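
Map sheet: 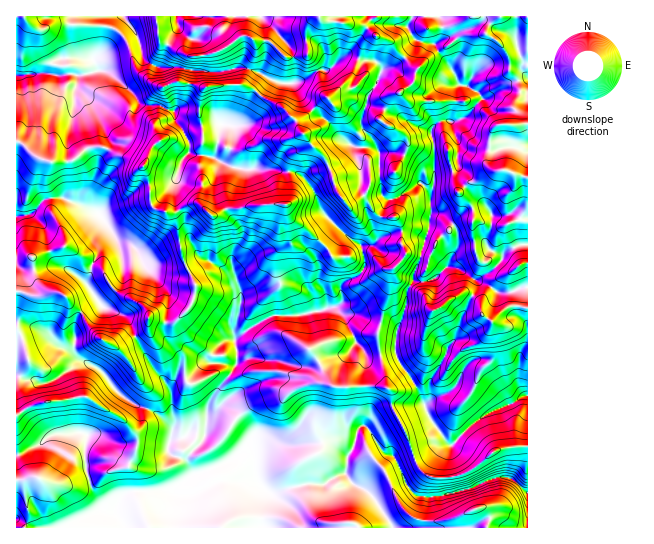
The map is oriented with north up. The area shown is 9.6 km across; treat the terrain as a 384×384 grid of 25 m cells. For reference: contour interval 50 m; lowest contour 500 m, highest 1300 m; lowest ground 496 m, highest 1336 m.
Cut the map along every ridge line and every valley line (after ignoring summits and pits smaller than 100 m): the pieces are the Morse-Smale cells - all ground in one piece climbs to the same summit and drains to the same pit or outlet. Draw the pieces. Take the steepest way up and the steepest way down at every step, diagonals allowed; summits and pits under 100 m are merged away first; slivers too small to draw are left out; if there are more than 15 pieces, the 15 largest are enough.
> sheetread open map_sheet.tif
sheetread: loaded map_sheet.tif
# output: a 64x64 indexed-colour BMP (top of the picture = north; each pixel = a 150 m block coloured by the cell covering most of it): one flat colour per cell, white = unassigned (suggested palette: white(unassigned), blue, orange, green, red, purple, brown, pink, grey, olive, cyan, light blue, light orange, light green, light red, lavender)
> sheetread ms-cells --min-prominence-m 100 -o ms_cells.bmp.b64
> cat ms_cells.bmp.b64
<image width="64" height="64" href="data:image/bmp;base64,Qk12CAAAAAAAAHYAAAAoAAAAQAAAAEAAAAABAAQAAAAAAAAIAAATCwAAEwsAABAAAAAAAAAA////ALR3HwAOf/8ALKAsACgn1gC9Z5QAS1aMAMJ34wB/f38AIr28AM++FwDox64AeLv/AIrfmACWmP8A1bDFABERERERERERERERERERERERERERERERGZmZmZmZmZmZERERERERERERERERERERERERERERERGZmZmZmZmZmZkRERERERZhEREREREREREREREREREREZmZmZmZmZmZmRERERERZmEREREREREREREREREREREZmZmZmZmZmZmZERERERFmZmEREREREREREREREREREZmZmRERGZmZmZkRERERFmZmZmZmYRERERERERERERGZmZmREREREZmZkREREREWZmZmZmZmERERERERERERGZmZmRERiIERERERERERERZmZmZmZmYREREREREREREZmZmZEYiIiIERERERERERFmZmZmZmYRERERERERERERmZmZERiIiIiBEREWEREREWZmZmZmEREREREREREREREZmZERGIiIiIiBERZmERERZmZmZmYRERERERERERERERmZERGIiIiIiIiIhmZhERFmZmZmZhEREREREREREREREZkREYiIVViIiIiGZmZmZmZmZmZmYRERERERERERERERkREYiIhVVYiIiIZmZmZmZmZmZmbRERERERERERERERERERiIhVVVWIiIhmZmZmZmZmZm3dERERERERERERERERERiIhVVVVViIiGZmZmZmZmZt3dERERERERERERERERERGIiFVVVVVVWIZmZmZmZmbd3d0REREREREREREREREREYiIVVVVVVVVVmZmZmZmbd3d3RERERERERERERERERERiIVVVVVVVVVWa7tmZmZt3d3RERERERERERERERERERiIhVVVVVVVVVu7u7ZmZt3d3dERERERERERERERERERGIhVVVVVVVVVW7u7u7bd3d3dEREREREREREREREREREYhVVVVVVVVVVbu7u7vd3d3dERERERERERERERERERERiFVVVVVVVVVVu7u7vd3d3d0RERERERERERERERERERiFVVVVVVVVVVW7u7u93dAA0RERERERERERERERERERGIVVVVVVVVVVVbu7u73dAAACERERERETMREREREREREYiFVVVVVVVVVVu7u7vdAAACIRERERERMzERERERERERGIVVVVVVVVVVW7u7u7AAAAIiIiIRERETMzEREREREREYhVVVVVVVBVVbu7u7IgAiIiIiIiERERMzMzMzMxERERiIVVBVVVAAVVu7u7IiIiIiIiIiIREREzMzMzMzERERGIhVAAVVUAAACyIiIiIiIiIiIiIhERETMzMzMzMRERERiFAAAAAAARACIiIiIiIiIiIiIiERERMzMzMzMRERERGIAAAAAAARERIiIiIiIiIiIiIiIRERMzMzMzMxEREREYEREQAAEREREiIiIiIiIiIiIiIRERMzMzMzMzEREREREREREBERERESIiIiIiIiIiIiIhETMzMzMzMzMRERERERERERERERERIiIiIiIiIiqqIiETMzMzMzMzMxEREREREREREREREREiIiIiIiIiqqqqoTMzMzMzMzMzMREUQRERERERERERESIiIiIiIqqqqqr/MzMzMzMzMzMzFERBERERERERERERIiIiIiIiqqqqqvMzMzMzMzMzMzNEREEREREREREREREiIiIiIiqqqqqq8zMzMzMzMzMzNEREQRERERERERERESIiIiIiqqqqqq8zMzMzMzMzMzNEREREERERERERERERIiIiIiqqqqqv/zMzMzMzMzMzM0REREQREREREREREREiIiIiKqqqqq//MzMzMzMzMzMzREREERERERERERERESIiIiIqqqqqr/8zMzMzMzMzMzREREERERERERERERERIiIiIiKqqqqv/zMzMzMzMzMzREREQREREREREREREREiIiIiIqqqqv//MzMzMzMzM0RERERBERERERERERERESIiIiIiqqqu///zMzNEREREREREREERERERERERERERIid3dyIqru7v//MzEUREREREREREEREREREREREREREnd3d3ci7u7u///xERFERERERERERBEREREREREREREXd3d3d3fu7u7v/xEREURERERERERERBERERERERERERd3d3d3d+7u7v//ERERRERERERERERBERERERERERERF3d3d3d37u7u//EREREURERERERERBEREREREREREREXd3d3d37u7u7v8RERERREREREREREERERERERERERERd3d3d3fu7u7ucREREREURERERERERBERERERERERERF3d3d3fu7u53dxERERERREREREREREEREREREREREREXd3d3fu7u53d3EREREREUREREREREQRERERERERERERd3d3d+7u53d3cRERERERFEREREREREERERERERERERF3d3d37u53d3d3cREREREREREUREREQREREREREREREczMx3d3d3d3d3dxEREREREREREUREREERERERERERERzMzHd3d3d3d3d3cRERERERERERFEQRERERERERERERHMzMzMzMd3d3d3cREREREREREREREREREREREREREREczMzMzMx3d3d3ERERERERERERERERERERERERERERERzMzMzMzHd3d3ERERERERERERERERERERERERERERERHMzMzMzMx3d3cREREREREREREREREREREREREREREREczMzMzMzHd3dxERERERERERERERERERERERERERERER"/>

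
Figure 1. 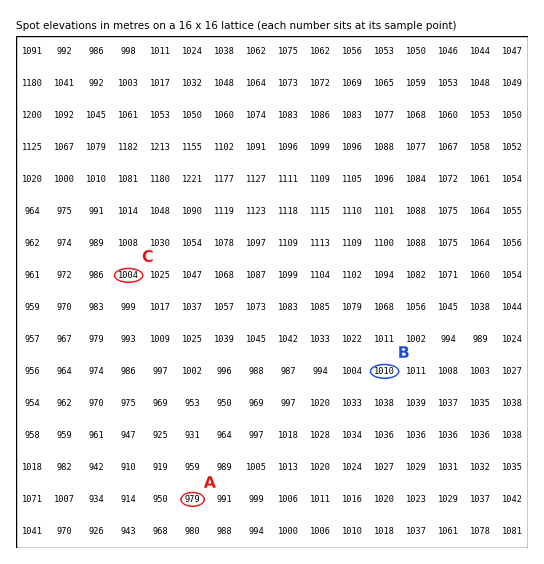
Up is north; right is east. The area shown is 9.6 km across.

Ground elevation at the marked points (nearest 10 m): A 980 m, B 1010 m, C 1000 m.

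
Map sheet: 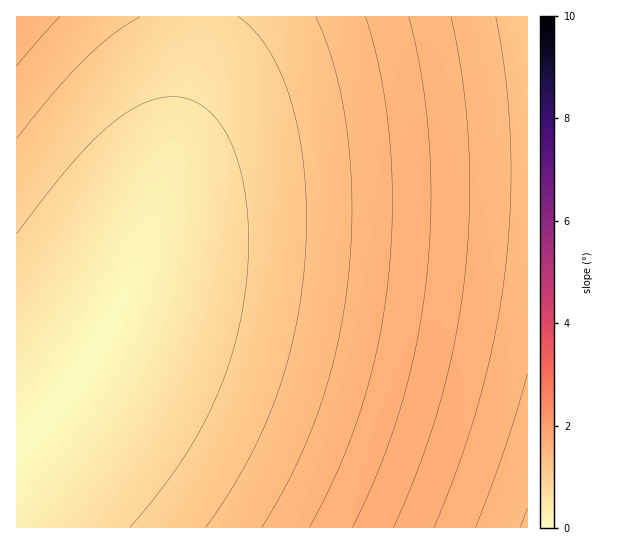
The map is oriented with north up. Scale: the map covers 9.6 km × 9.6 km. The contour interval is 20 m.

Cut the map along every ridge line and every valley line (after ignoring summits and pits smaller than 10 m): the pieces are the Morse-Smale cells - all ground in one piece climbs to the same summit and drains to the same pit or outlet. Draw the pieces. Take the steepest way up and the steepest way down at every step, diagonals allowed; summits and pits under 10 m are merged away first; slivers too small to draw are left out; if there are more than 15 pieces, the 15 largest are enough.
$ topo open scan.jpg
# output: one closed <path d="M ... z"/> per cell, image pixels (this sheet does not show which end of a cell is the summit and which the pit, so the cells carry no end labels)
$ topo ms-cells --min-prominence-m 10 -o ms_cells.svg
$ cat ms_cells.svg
<path d="M527 16l-338 1-2 52-14 72-22 81-26 69-24 50-29 45-21 27-21 20-14 5 1 90 511-1z"/><path d="M189 16l-173 1 1 420 5 0 8-4 21-20 21-27 29-45 24-50 26-69 22-81 14-72 2-30z"/>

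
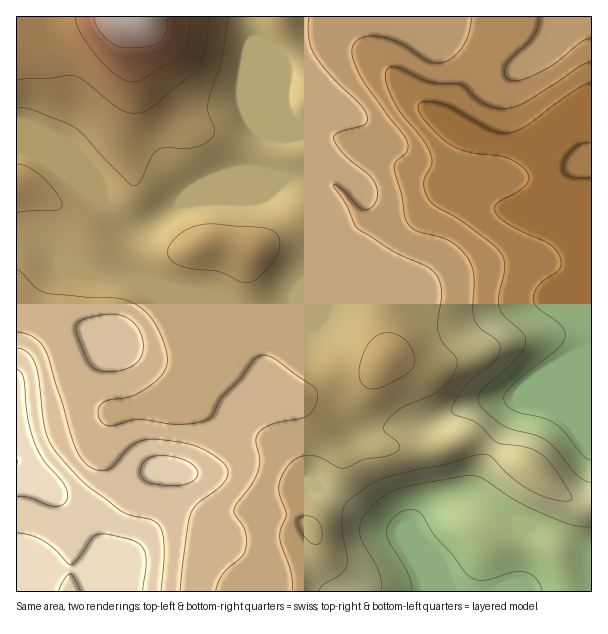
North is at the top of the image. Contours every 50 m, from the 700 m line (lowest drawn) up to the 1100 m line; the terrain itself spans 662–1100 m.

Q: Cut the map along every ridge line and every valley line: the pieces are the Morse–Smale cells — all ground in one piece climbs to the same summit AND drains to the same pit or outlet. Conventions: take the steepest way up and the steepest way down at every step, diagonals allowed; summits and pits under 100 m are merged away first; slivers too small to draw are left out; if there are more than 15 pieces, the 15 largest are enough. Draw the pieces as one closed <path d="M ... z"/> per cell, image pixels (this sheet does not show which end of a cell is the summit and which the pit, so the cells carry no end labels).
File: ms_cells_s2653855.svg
<path d="M591 16l-340 0-1 11 3 14 19 48 11 13 7 17 16 13-3 2-28 2-3 2-7 33 4 4 9 3-38 0-9 3-52 23-23 18-12 6-12 0-9-5-22-25-41-36-30-12-14-1 1 443 241 0 1-8-7-11-25-26-6-3-56-4-17 5 16-7 25 3 26-1 15-8 13-12 21-6 27 3 12 5 8 6 2-13 21-35 6-15 0-9-11-17 13 12 18 0 21-5 50 2 10-2 20-7 12 0 54 27 40 32 17 7 8-1z"/><path d="M249 16l-232 0-1 131 23 5 26 12 25 26 11 8 22 25 9 5 17-2 30-22 52-23 9-3 38 0-9-3-4-4 7-33 3-2 16 0 12-2 3-2-16-13-7-17-11-13-19-48z"/><path d="M473 439l-12 0-20 7-10 2-50-2-21 5-18 0-9-7-1 2 8 10 0 9-6 15-21 35-2 13-8-6-12-5-27-3-21 6-24 18-12 3-19 1 27 0 12 5 29 32 3 5 1 8 331 0 1-86-8-1-17-7-40-32z"/>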